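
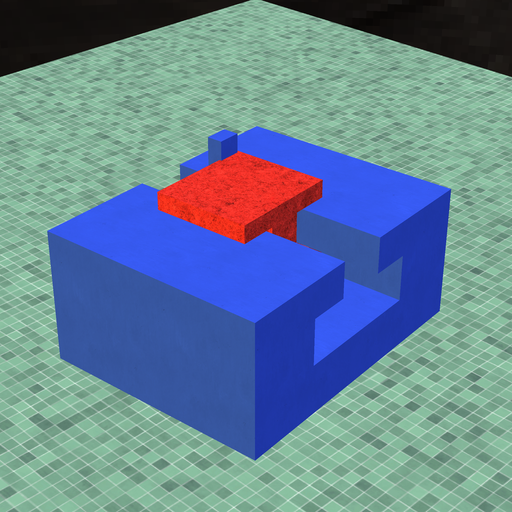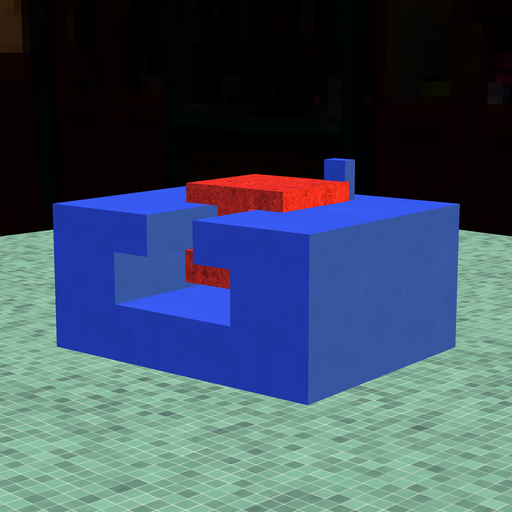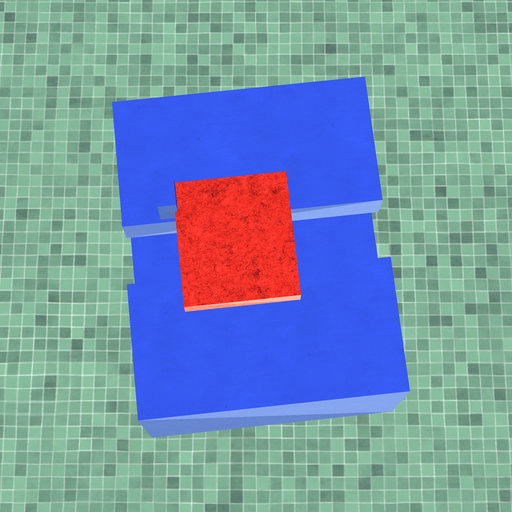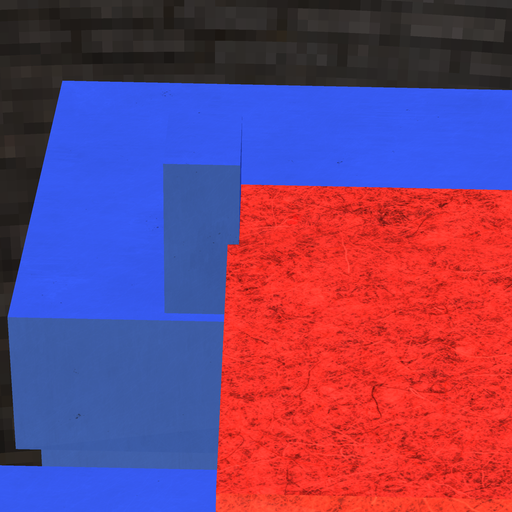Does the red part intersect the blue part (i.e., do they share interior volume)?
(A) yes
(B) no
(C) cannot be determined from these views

(A) yes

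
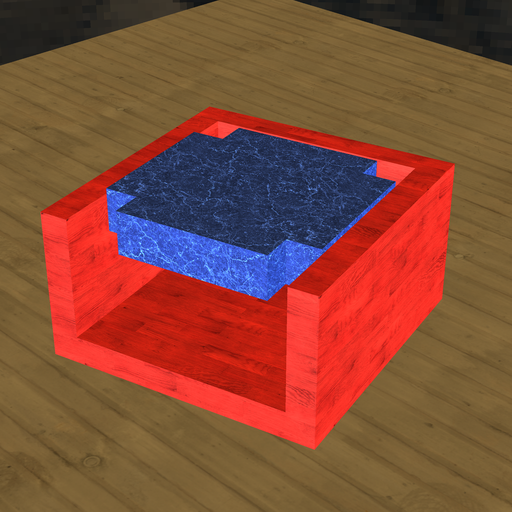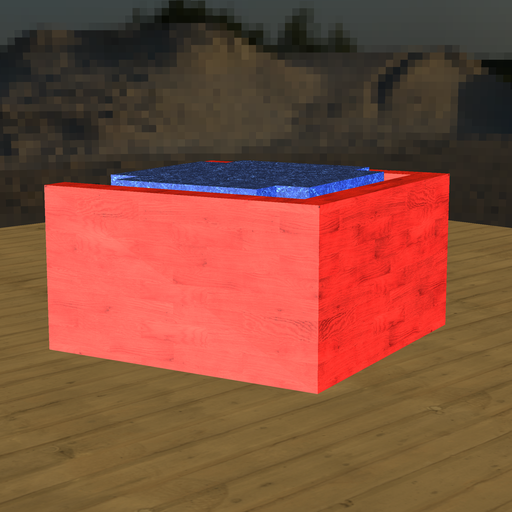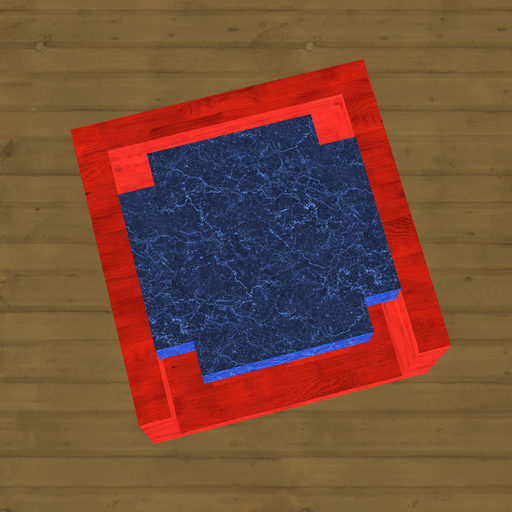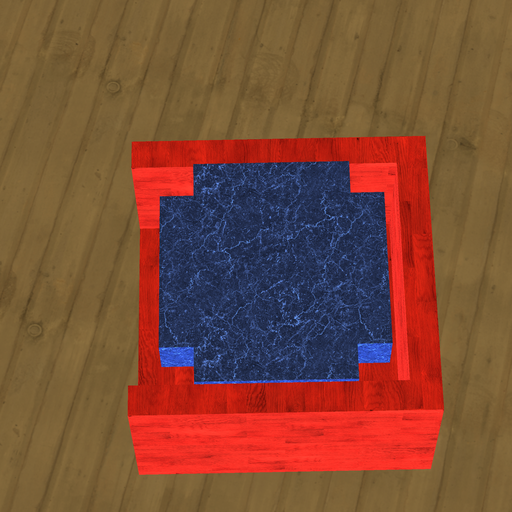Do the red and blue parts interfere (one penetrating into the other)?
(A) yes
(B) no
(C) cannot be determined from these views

(B) no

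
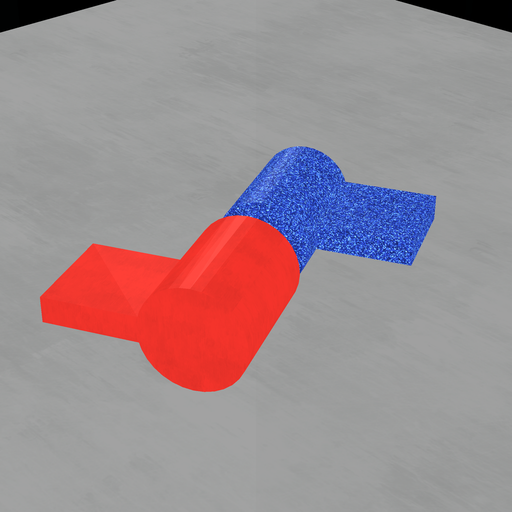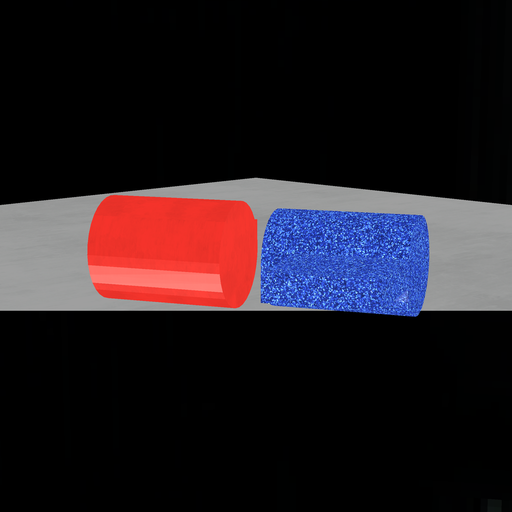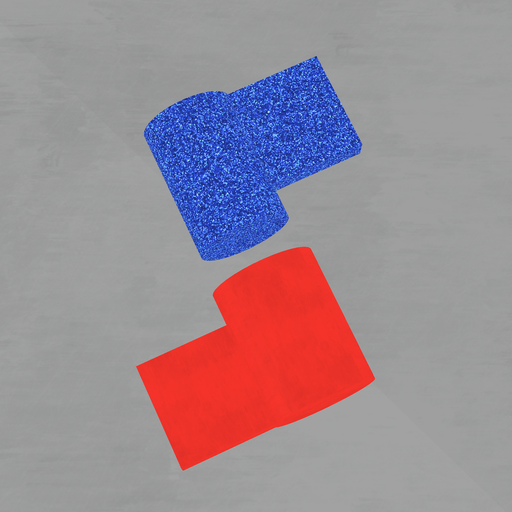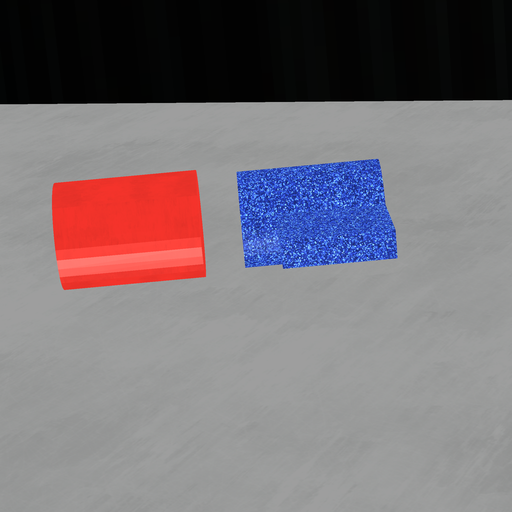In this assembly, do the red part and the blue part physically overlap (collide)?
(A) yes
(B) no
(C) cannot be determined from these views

(B) no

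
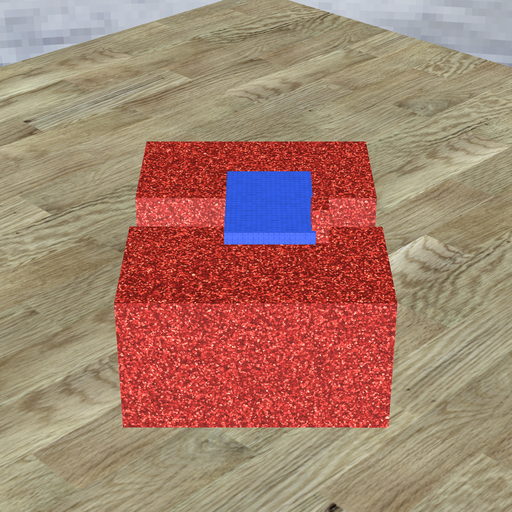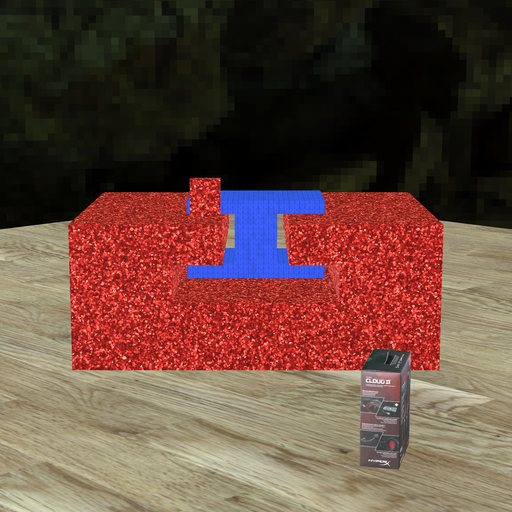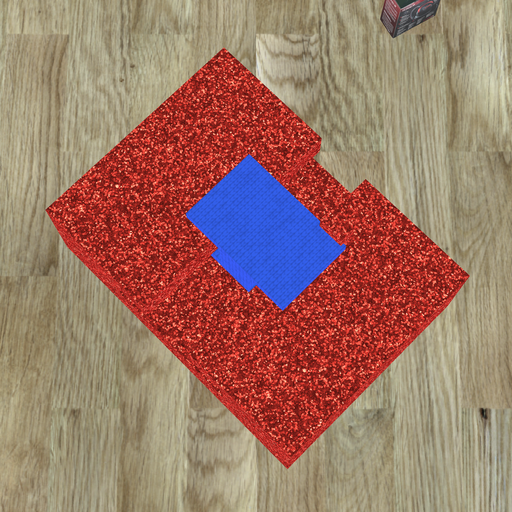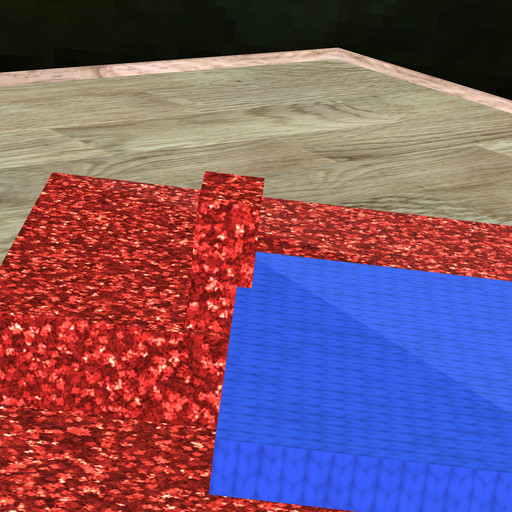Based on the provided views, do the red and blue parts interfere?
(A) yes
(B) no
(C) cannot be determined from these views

(A) yes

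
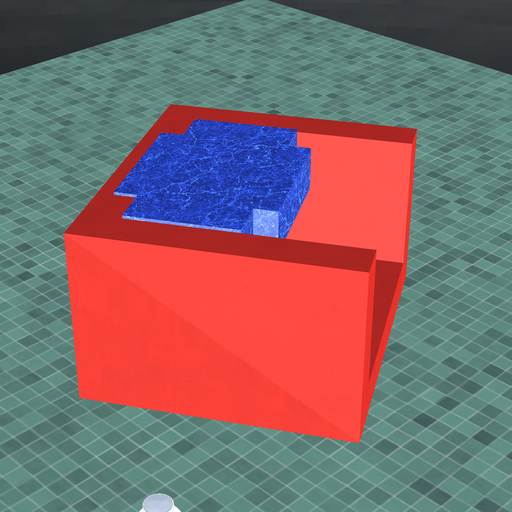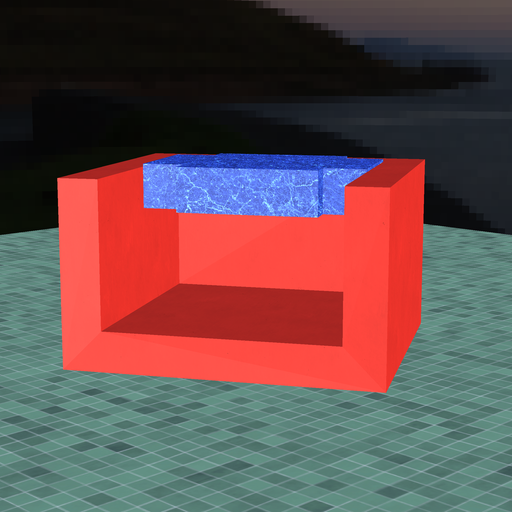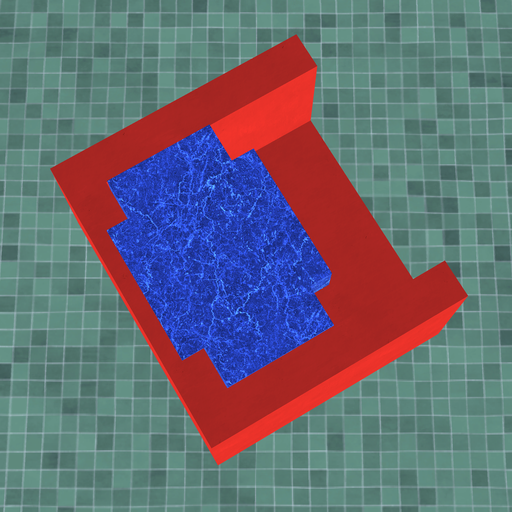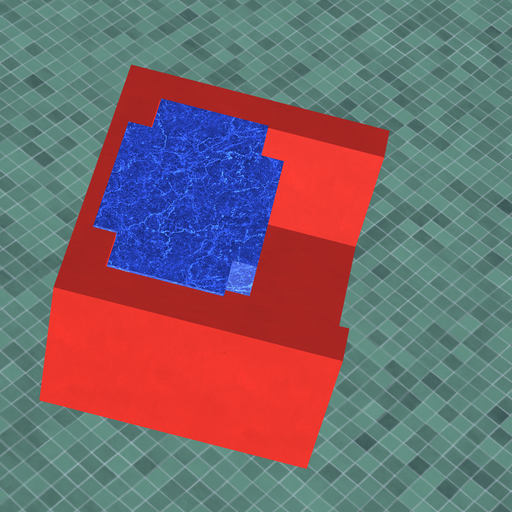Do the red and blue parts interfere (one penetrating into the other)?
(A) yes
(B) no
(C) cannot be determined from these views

(A) yes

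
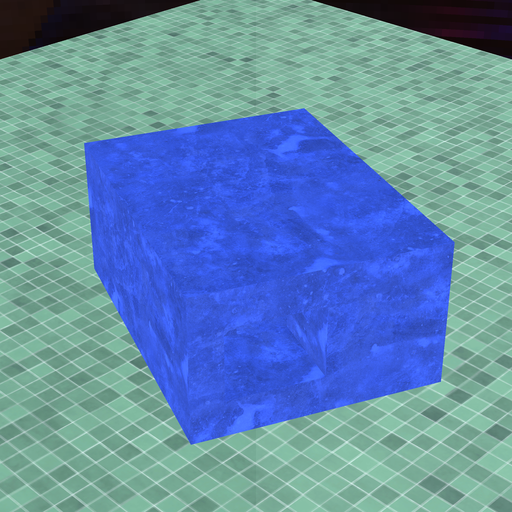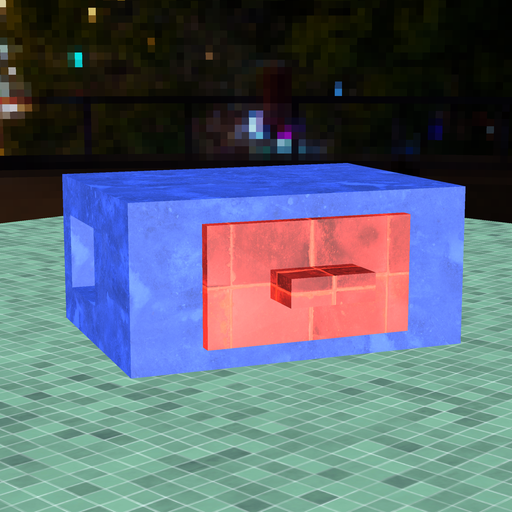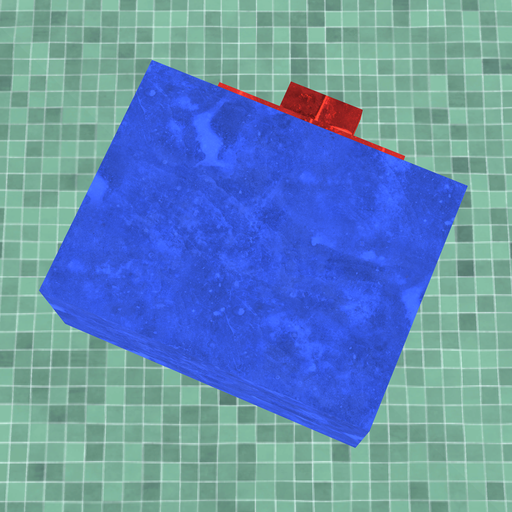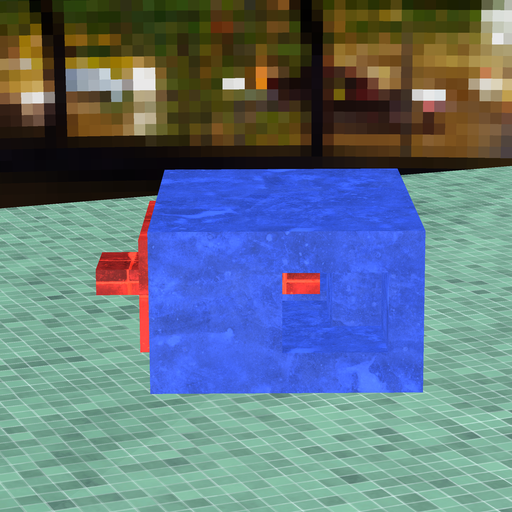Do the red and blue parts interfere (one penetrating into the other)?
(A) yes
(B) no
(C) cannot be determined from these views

(B) no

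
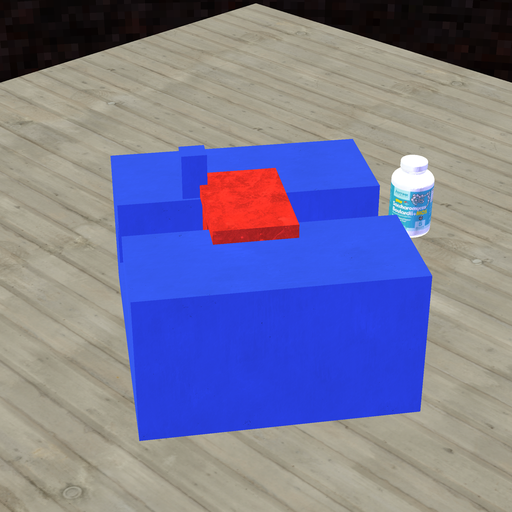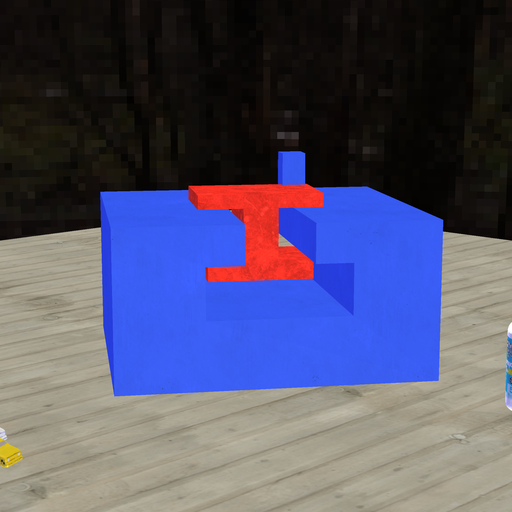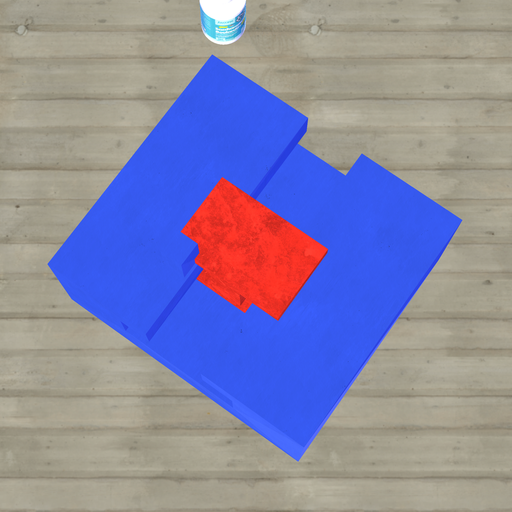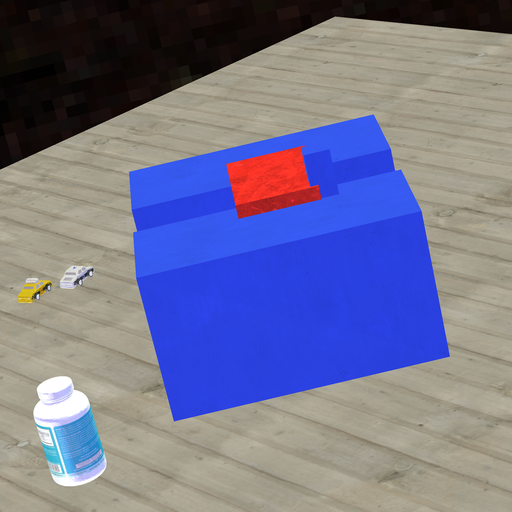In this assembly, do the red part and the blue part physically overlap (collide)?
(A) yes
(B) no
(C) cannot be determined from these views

(A) yes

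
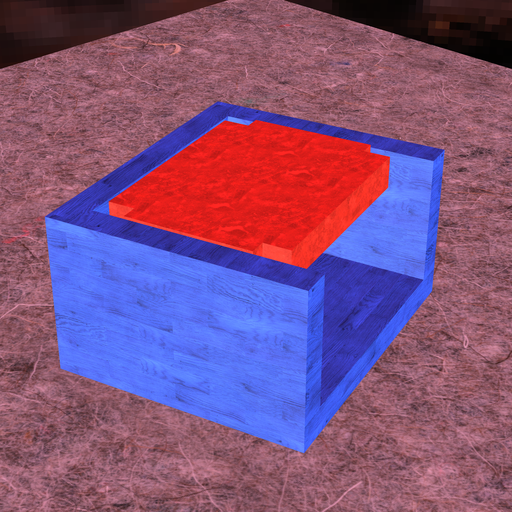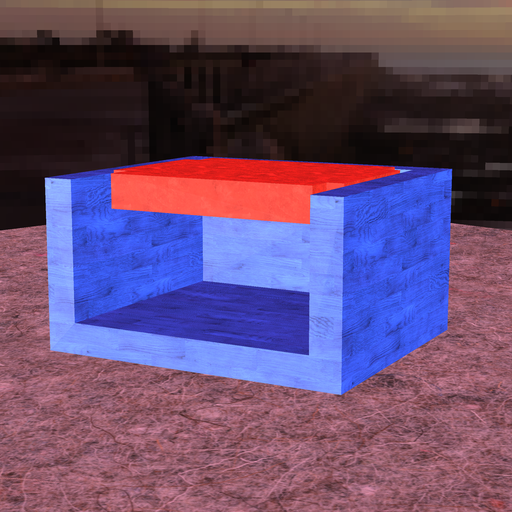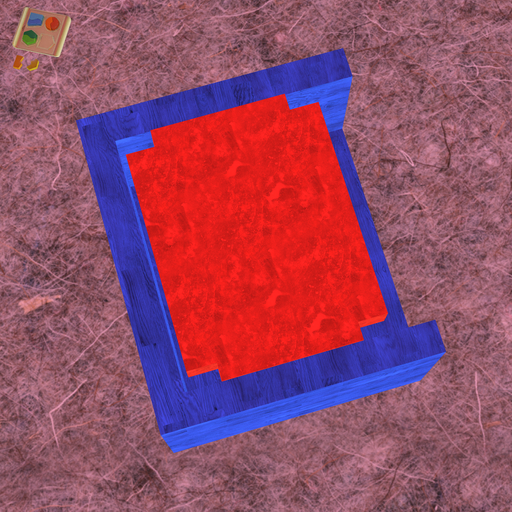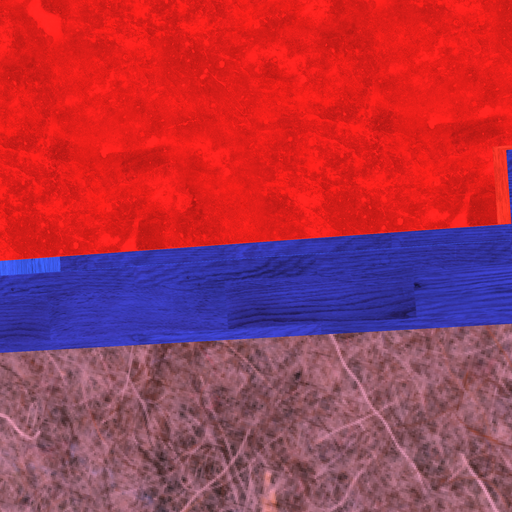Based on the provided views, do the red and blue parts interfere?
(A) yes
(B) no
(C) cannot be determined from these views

(B) no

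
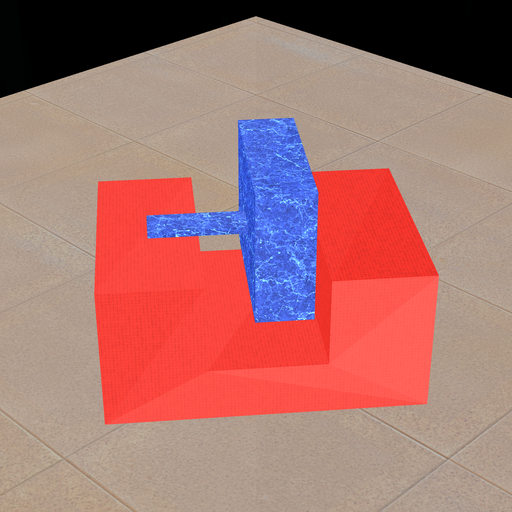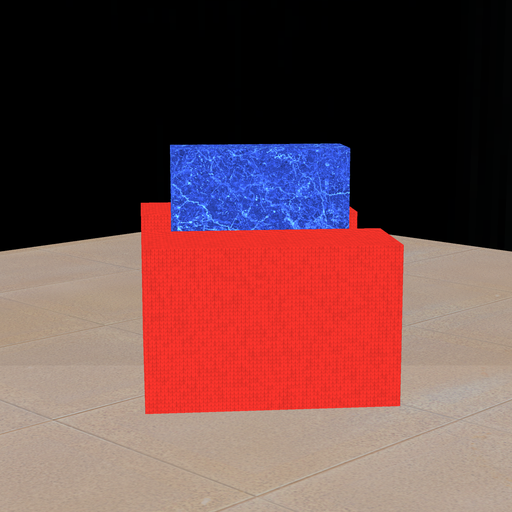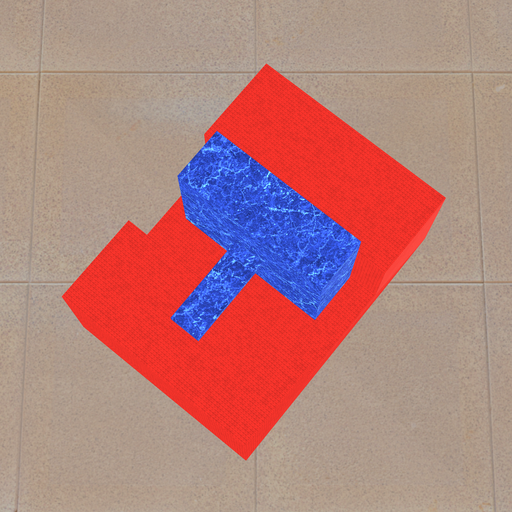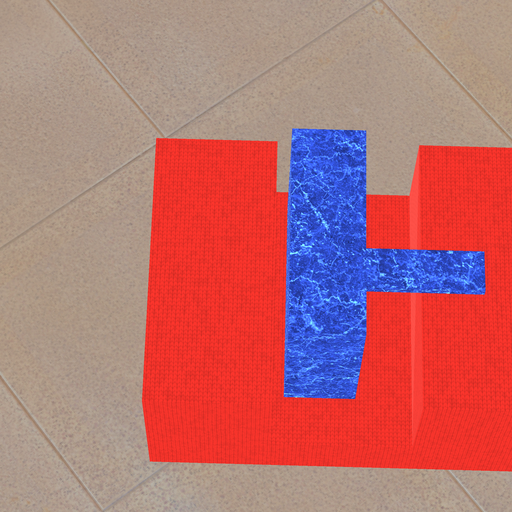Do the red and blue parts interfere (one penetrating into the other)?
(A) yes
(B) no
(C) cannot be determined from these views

(B) no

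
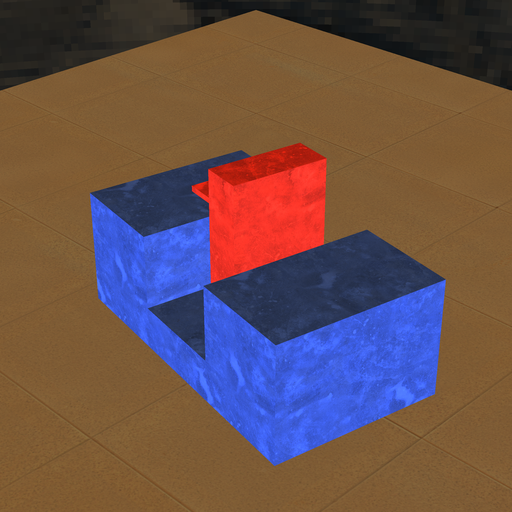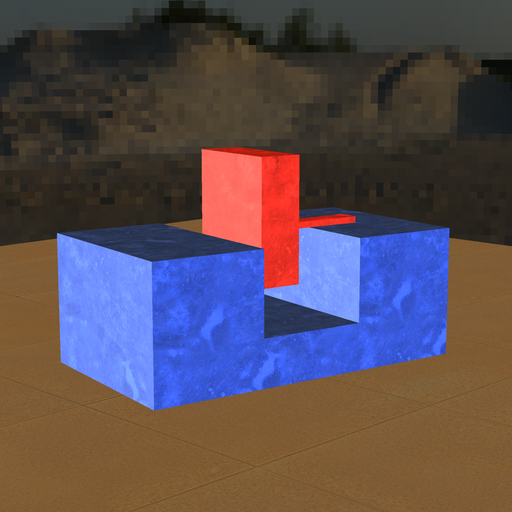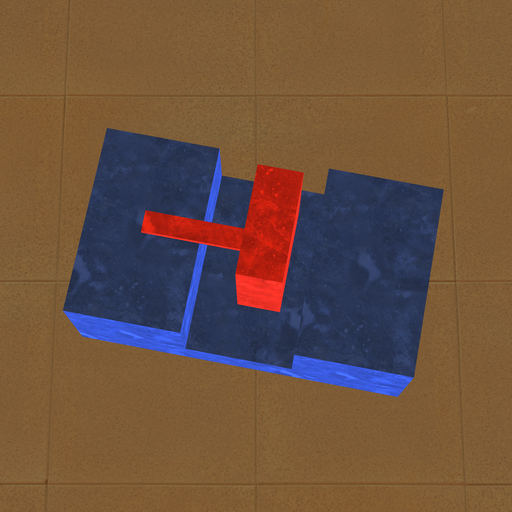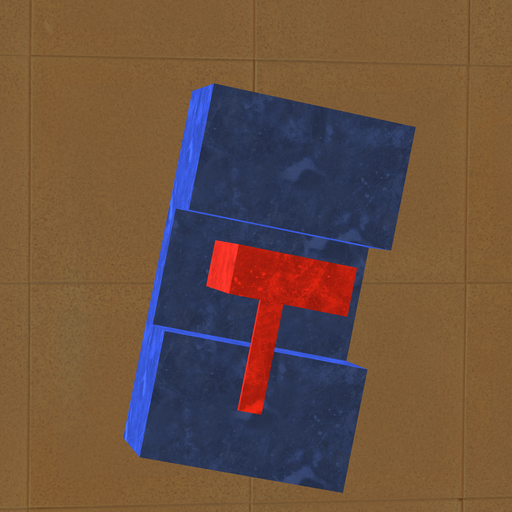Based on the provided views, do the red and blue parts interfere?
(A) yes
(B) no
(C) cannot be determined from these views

(B) no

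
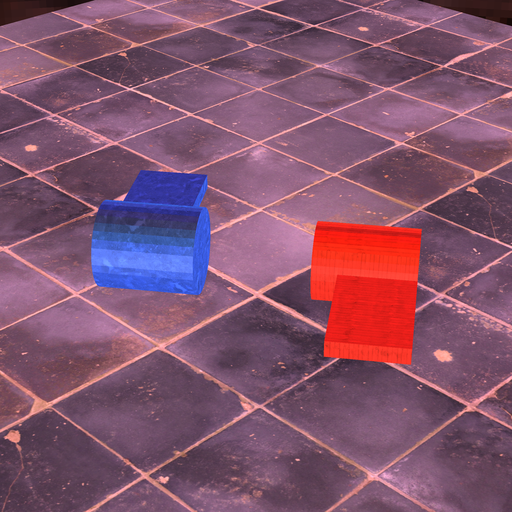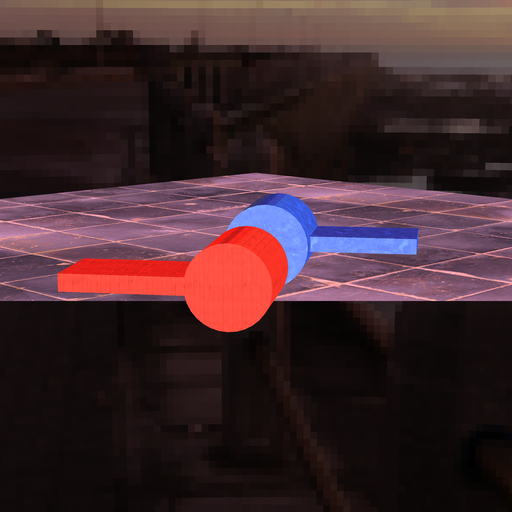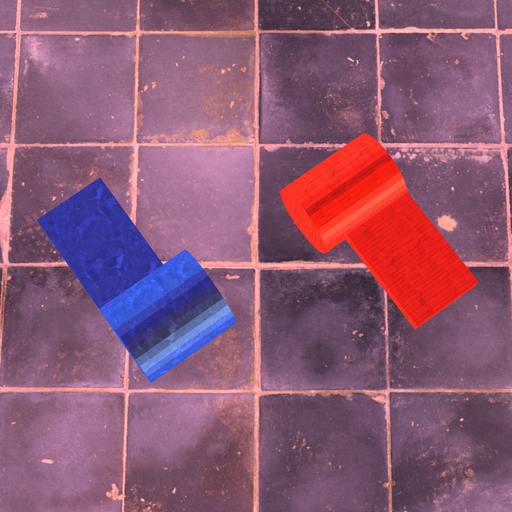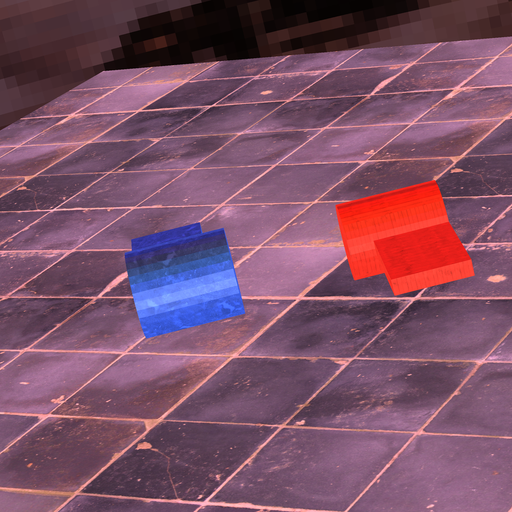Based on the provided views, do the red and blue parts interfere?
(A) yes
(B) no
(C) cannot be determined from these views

(B) no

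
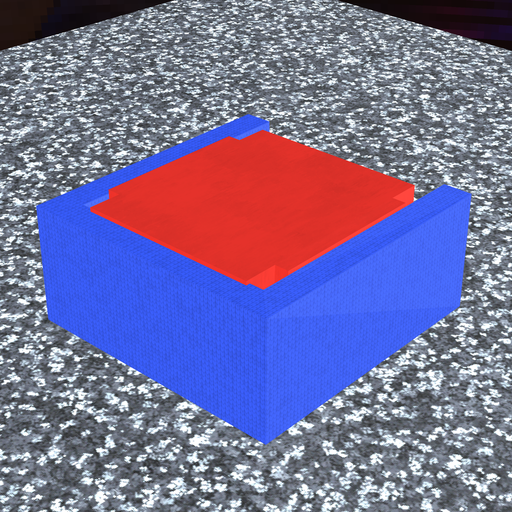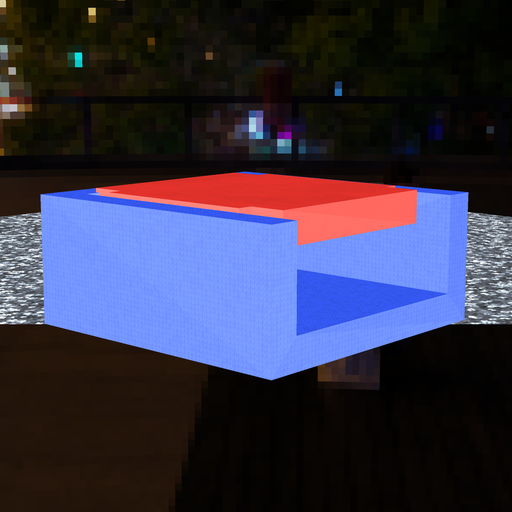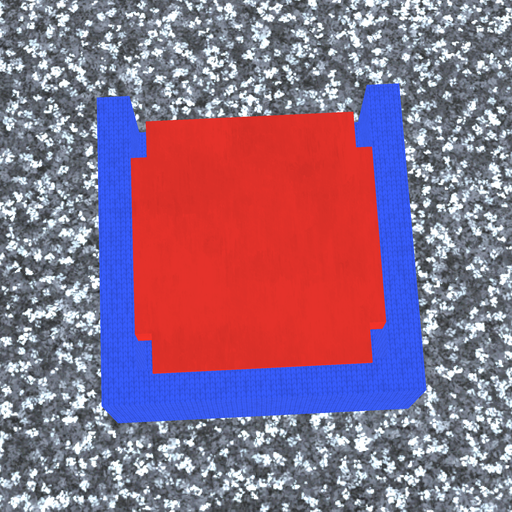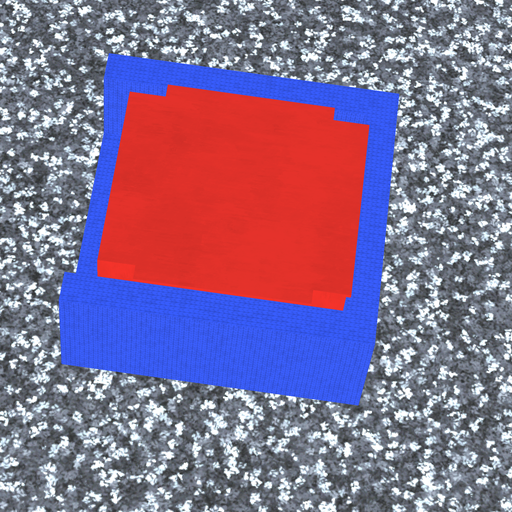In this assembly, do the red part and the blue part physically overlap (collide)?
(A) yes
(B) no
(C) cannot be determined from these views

(A) yes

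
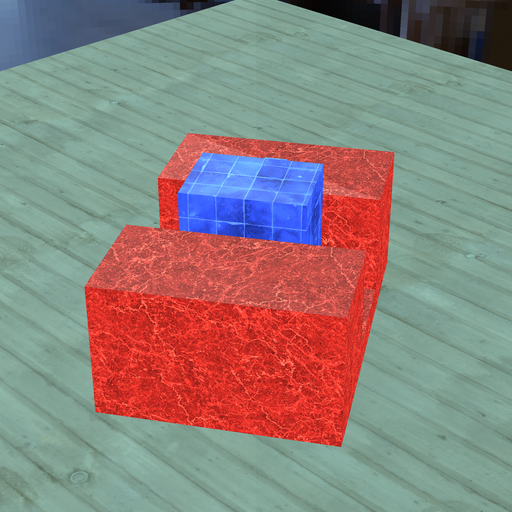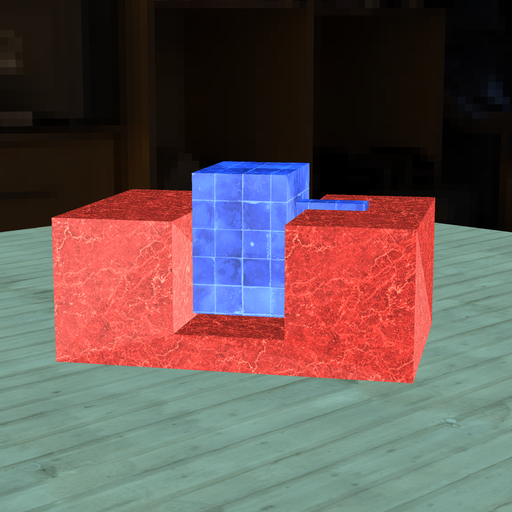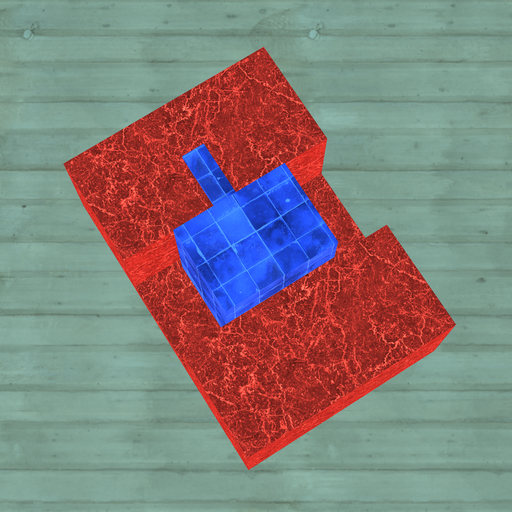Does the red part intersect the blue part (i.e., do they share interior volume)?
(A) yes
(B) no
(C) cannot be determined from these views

(C) cannot be determined from these views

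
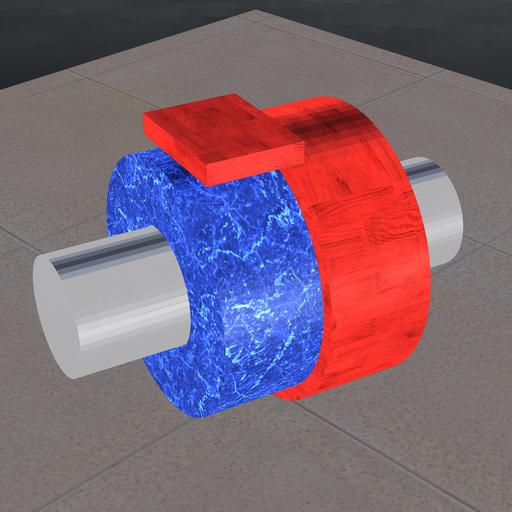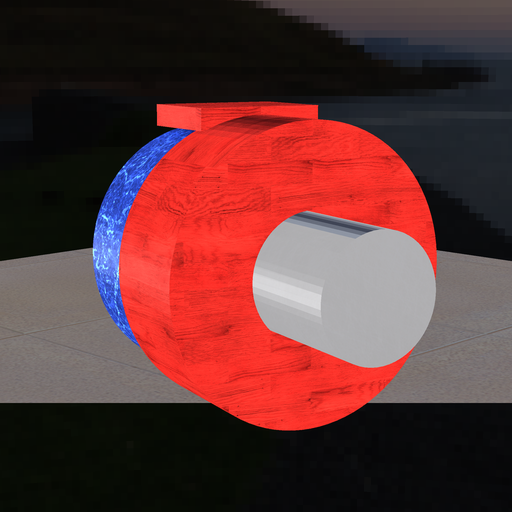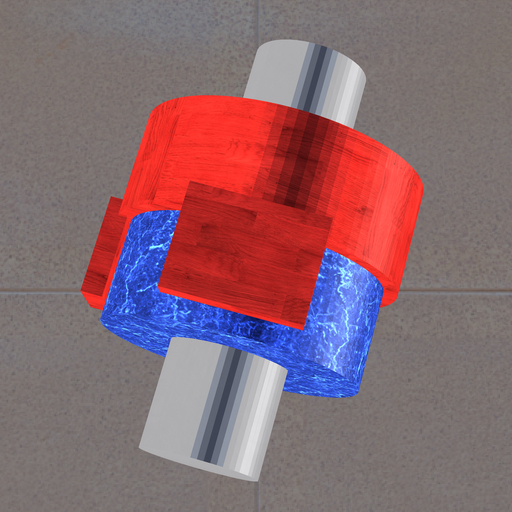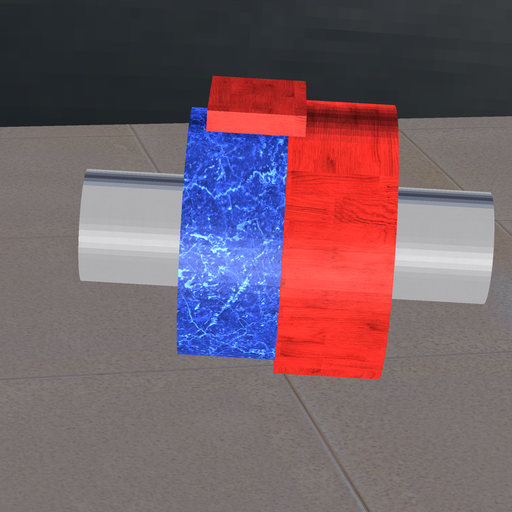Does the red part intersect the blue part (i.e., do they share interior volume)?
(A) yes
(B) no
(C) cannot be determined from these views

(A) yes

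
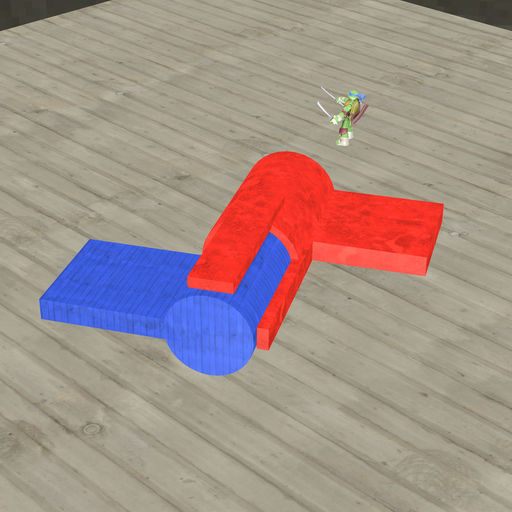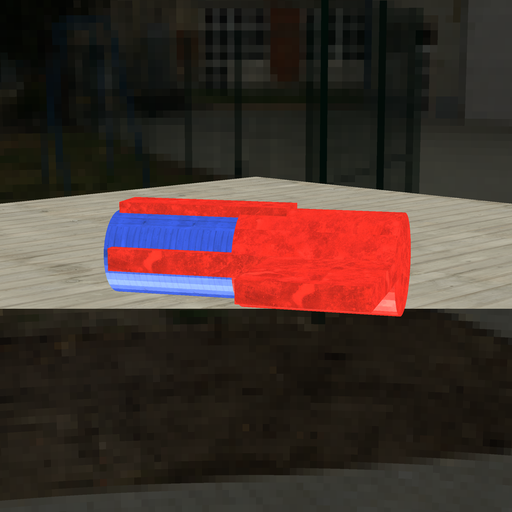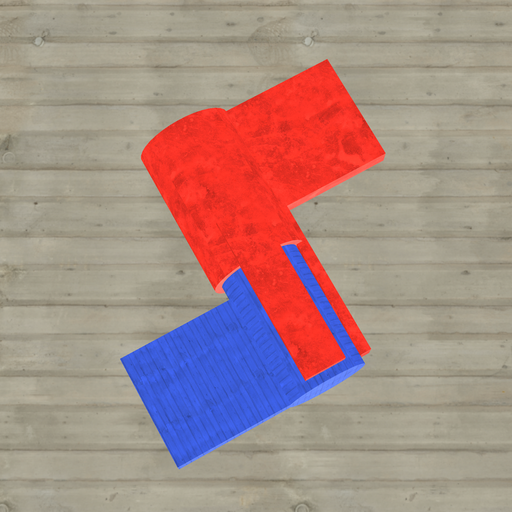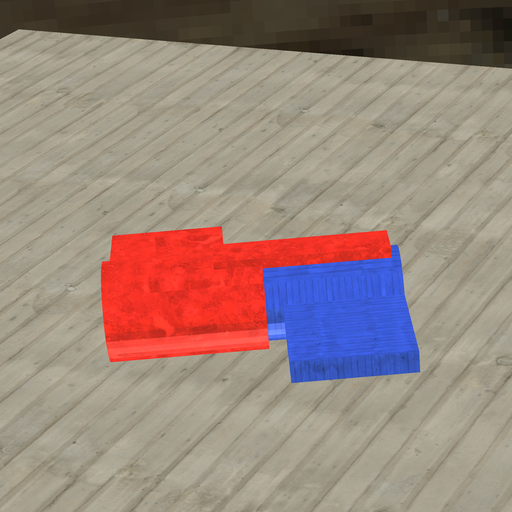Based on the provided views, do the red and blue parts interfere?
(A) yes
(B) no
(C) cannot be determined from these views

(A) yes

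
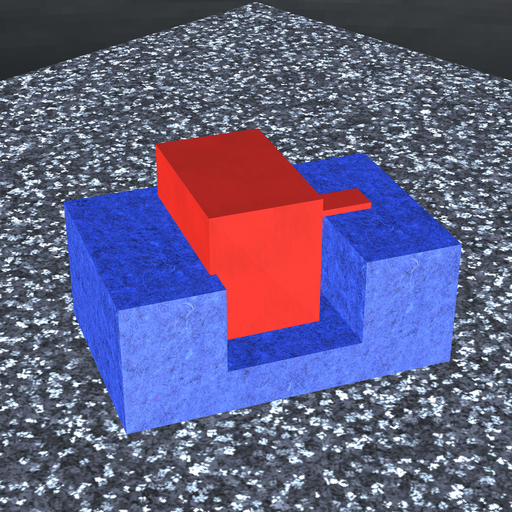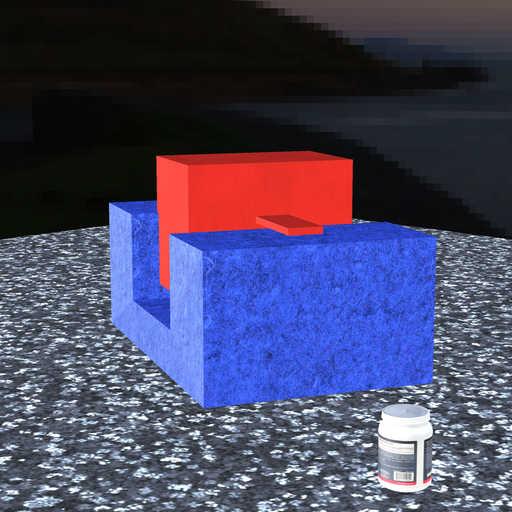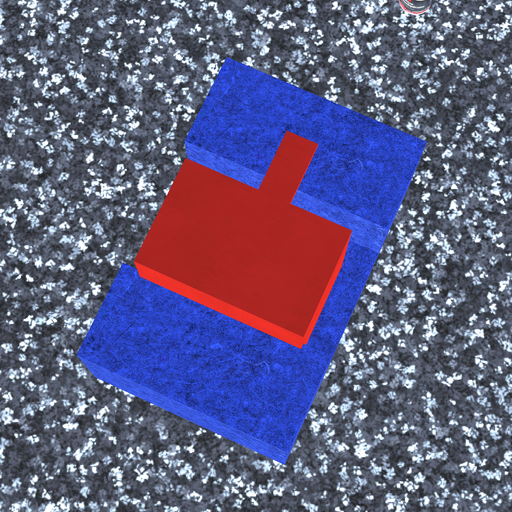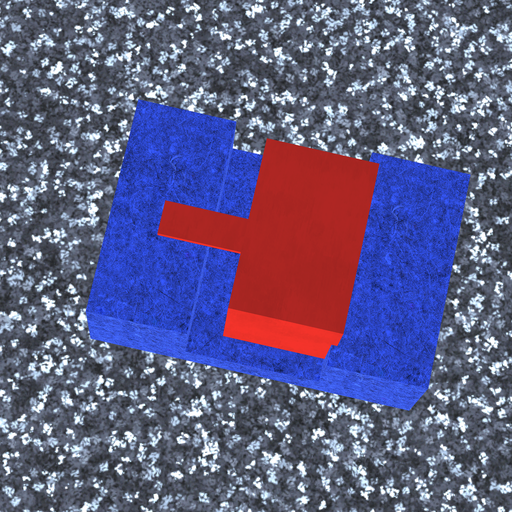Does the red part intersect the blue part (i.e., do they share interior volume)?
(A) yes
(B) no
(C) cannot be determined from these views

(A) yes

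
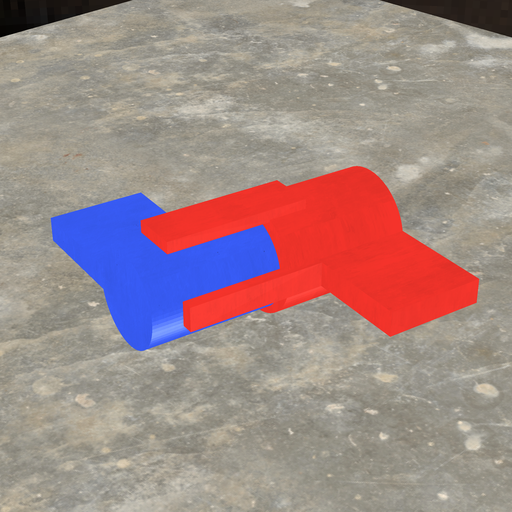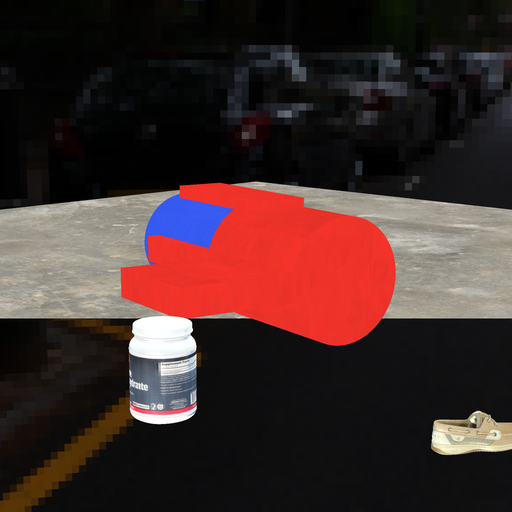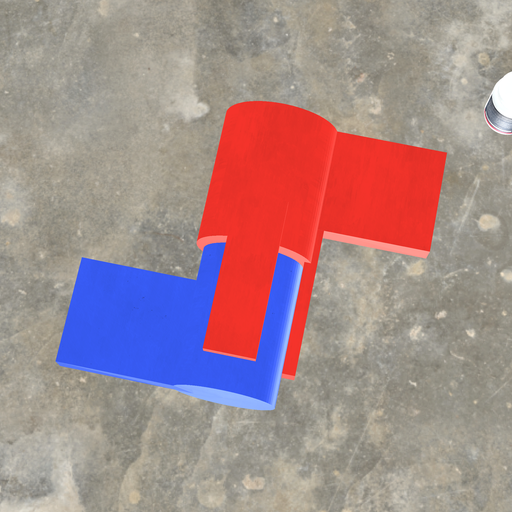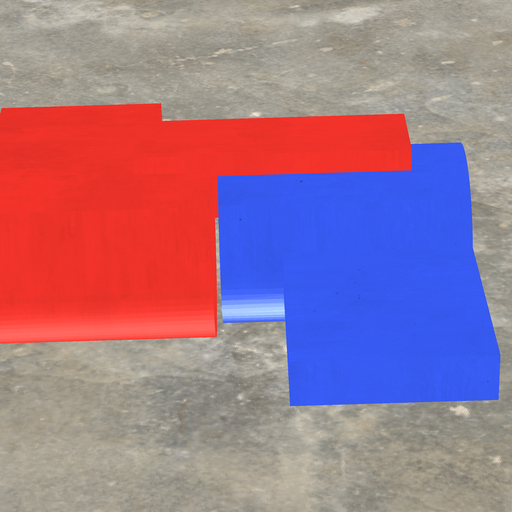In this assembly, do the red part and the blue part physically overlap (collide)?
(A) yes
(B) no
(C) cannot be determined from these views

(B) no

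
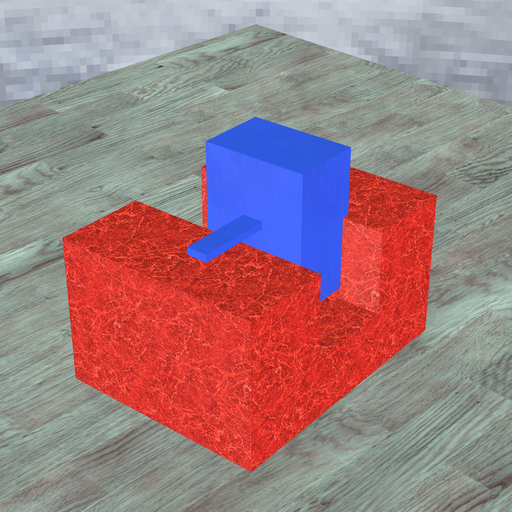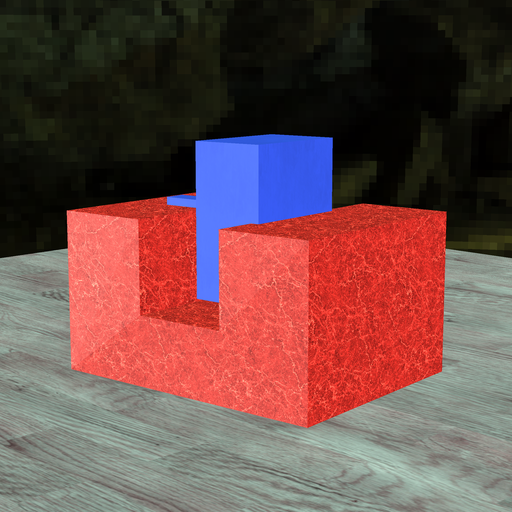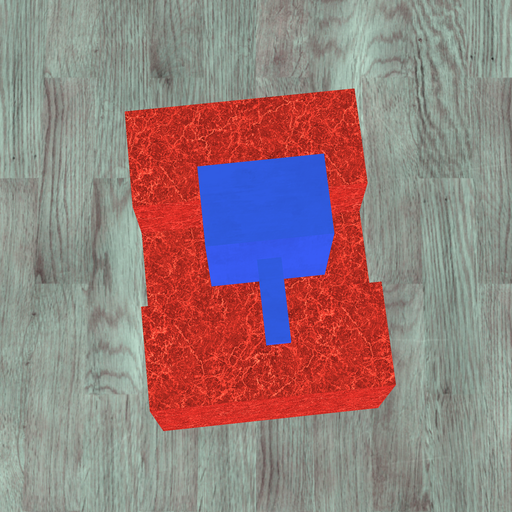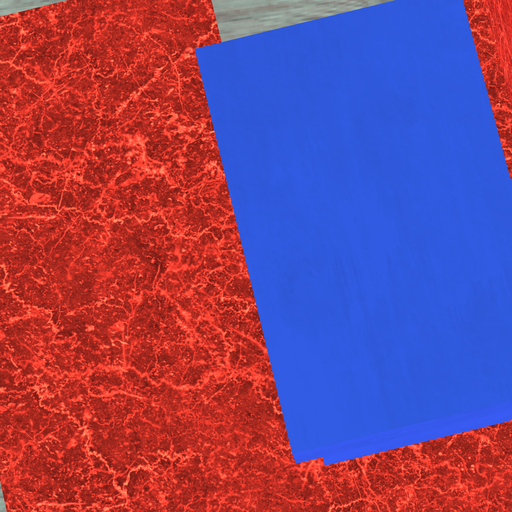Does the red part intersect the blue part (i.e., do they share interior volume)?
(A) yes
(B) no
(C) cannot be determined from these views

(A) yes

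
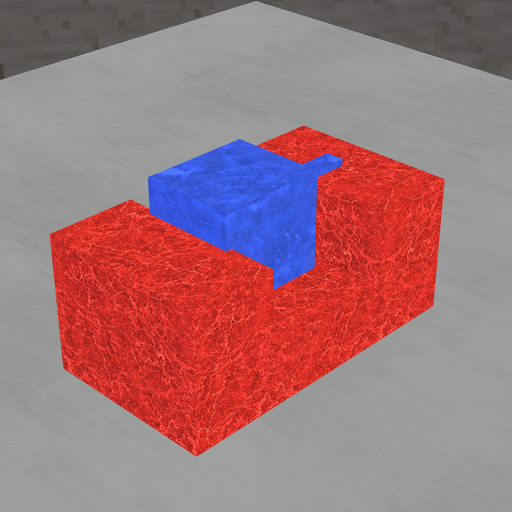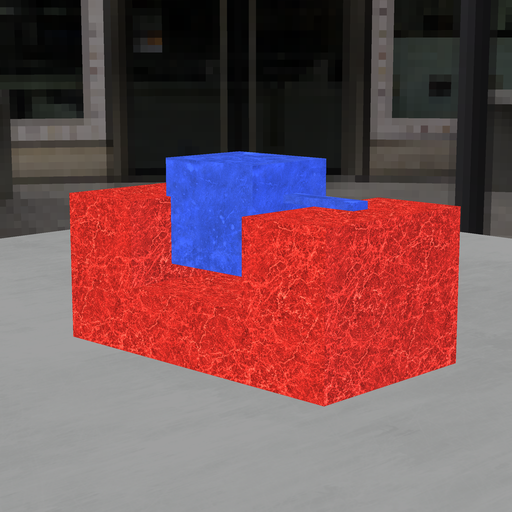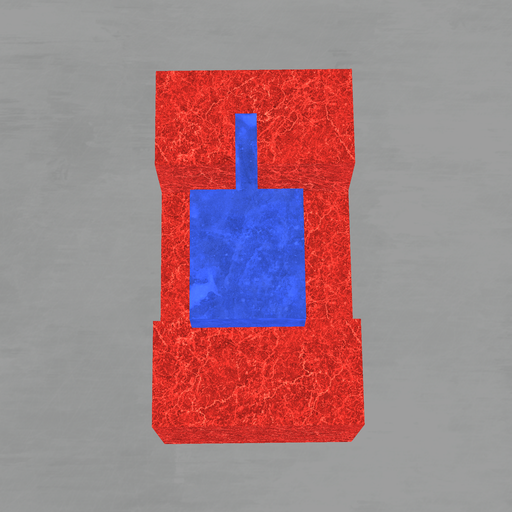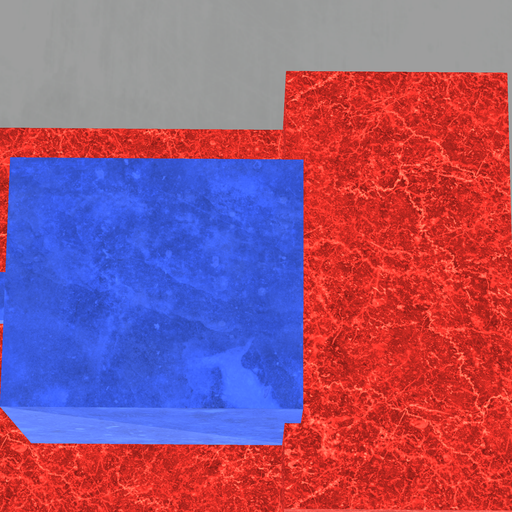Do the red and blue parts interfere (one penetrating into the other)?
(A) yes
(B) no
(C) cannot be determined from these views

(A) yes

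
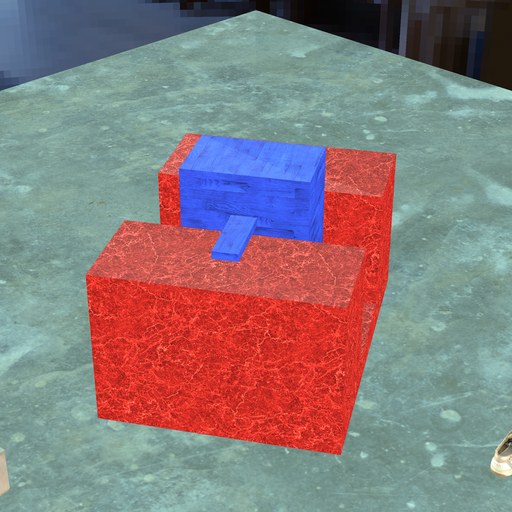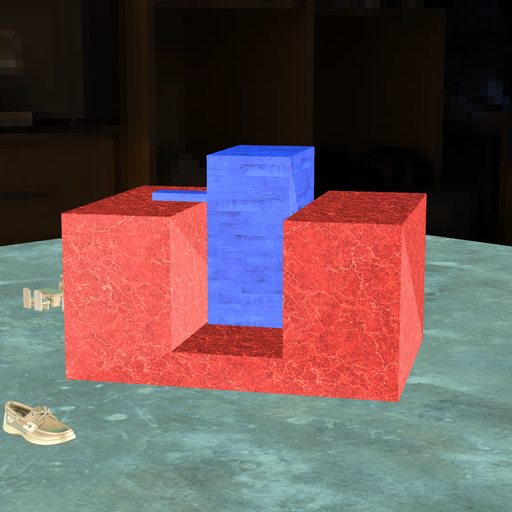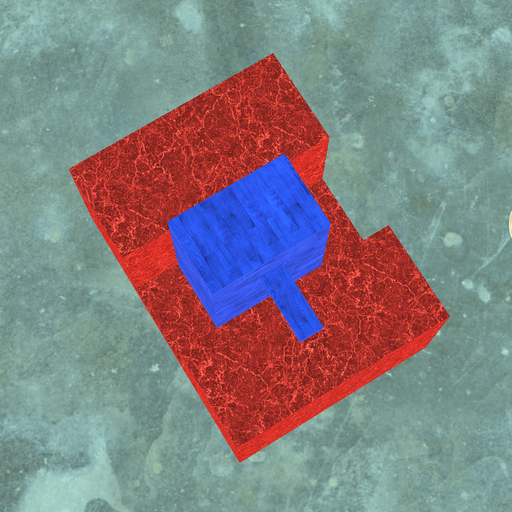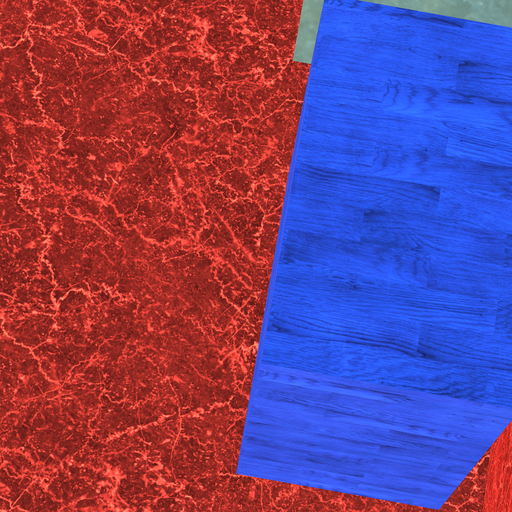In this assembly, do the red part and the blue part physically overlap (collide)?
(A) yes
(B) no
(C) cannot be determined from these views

(B) no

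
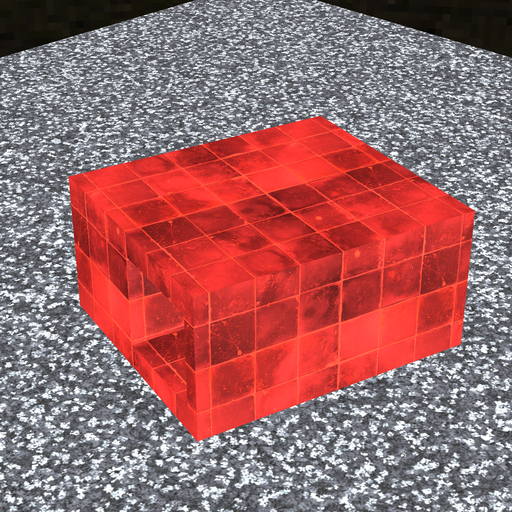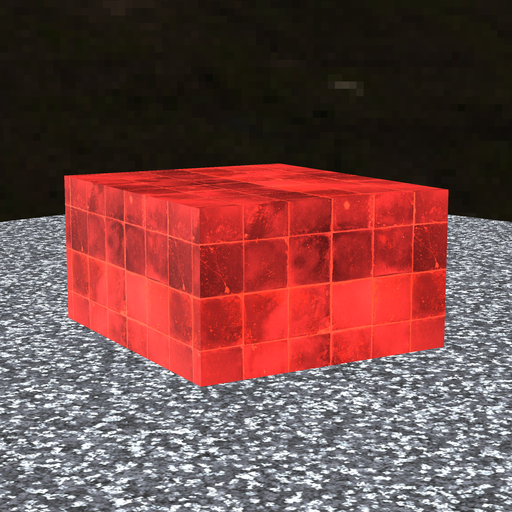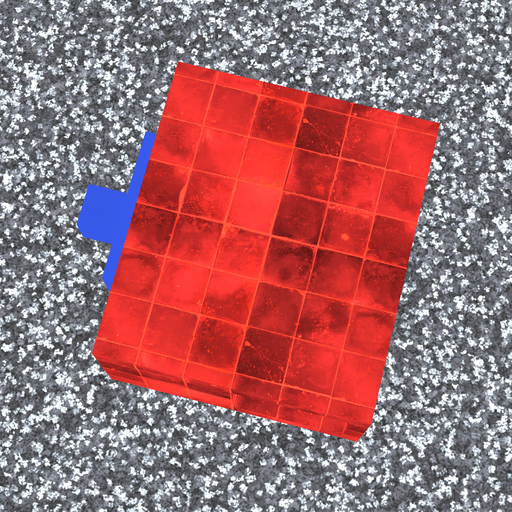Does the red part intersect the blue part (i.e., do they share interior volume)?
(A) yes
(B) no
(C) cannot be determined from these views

(C) cannot be determined from these views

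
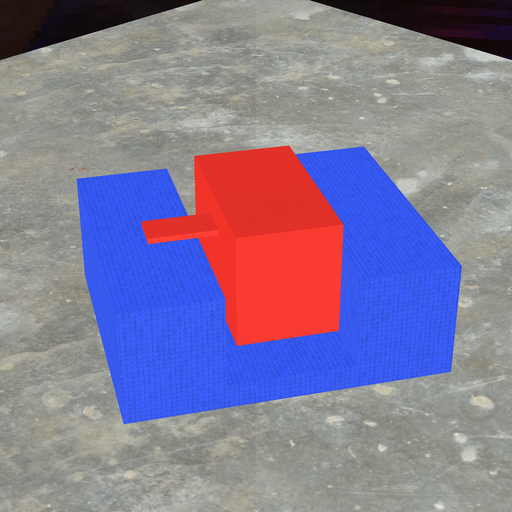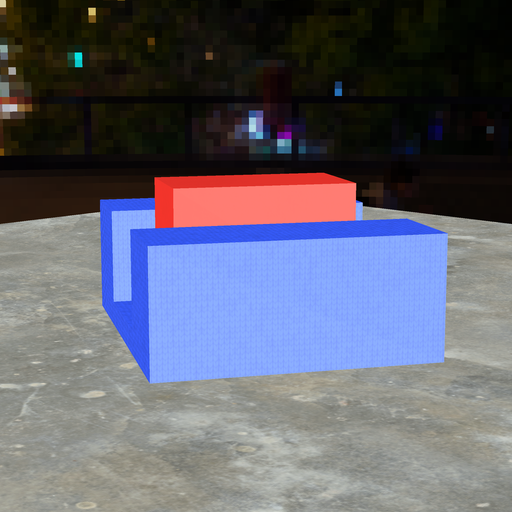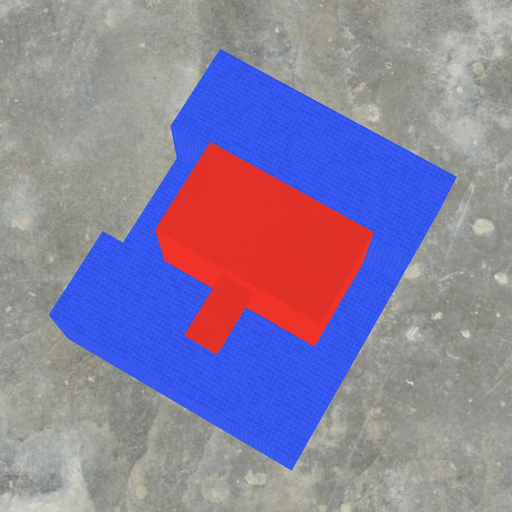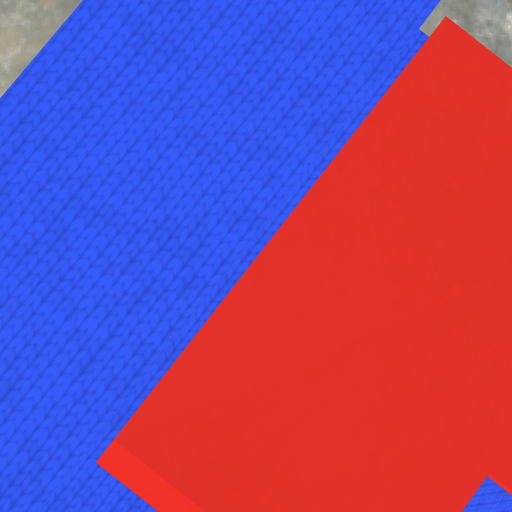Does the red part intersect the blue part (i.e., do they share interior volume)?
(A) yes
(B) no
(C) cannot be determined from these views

(B) no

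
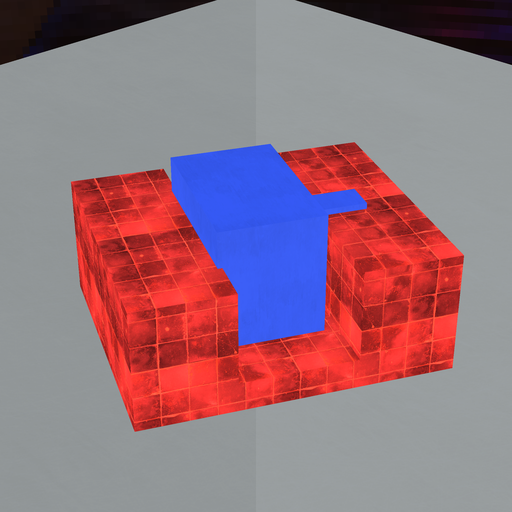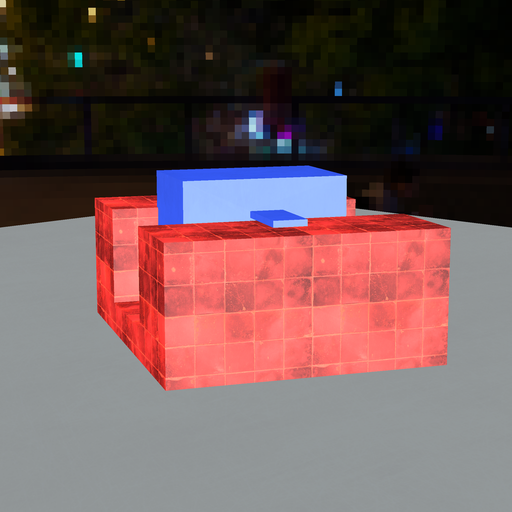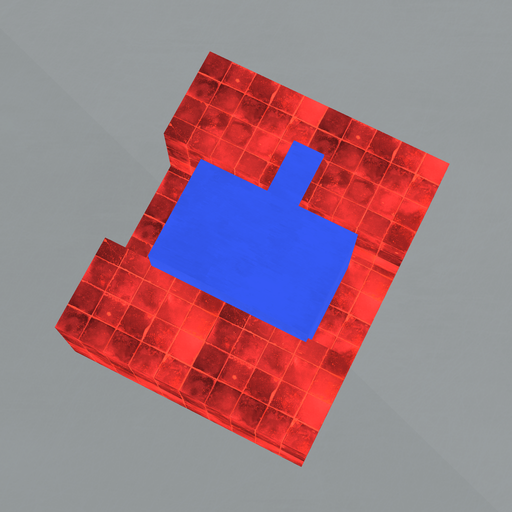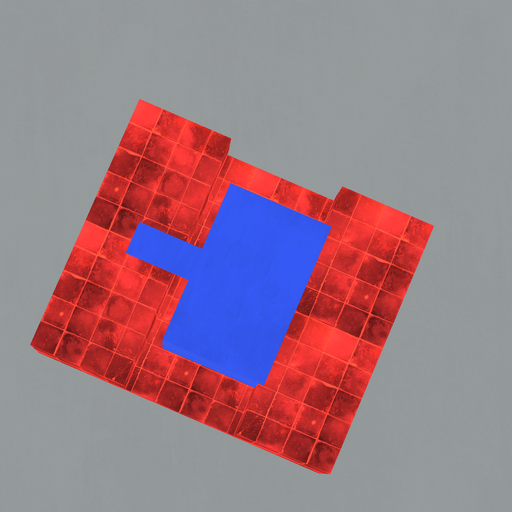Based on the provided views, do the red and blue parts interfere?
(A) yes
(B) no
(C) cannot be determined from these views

(A) yes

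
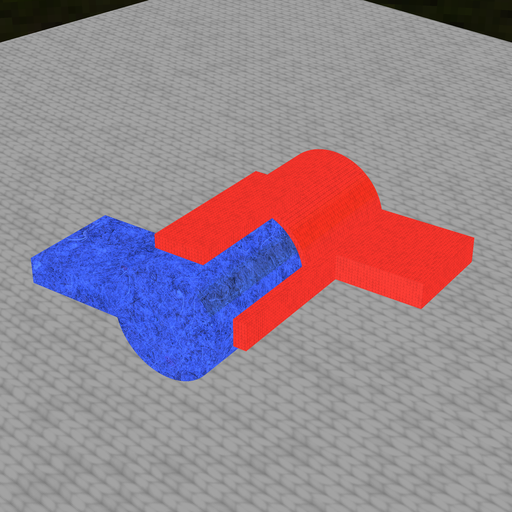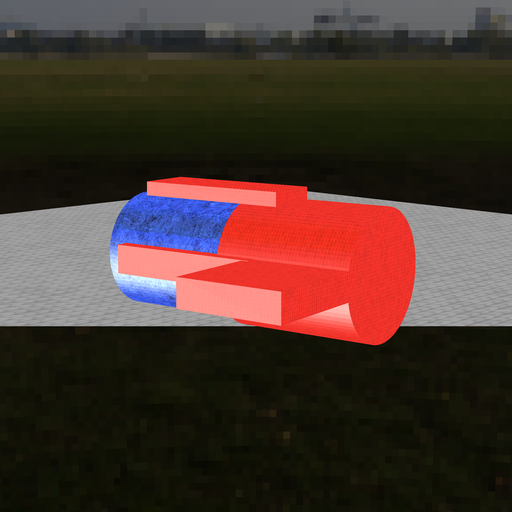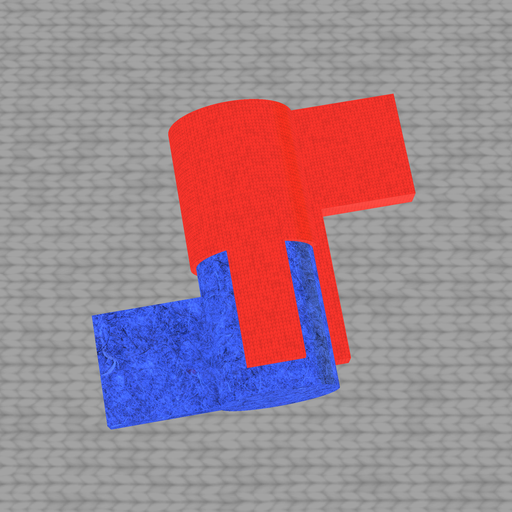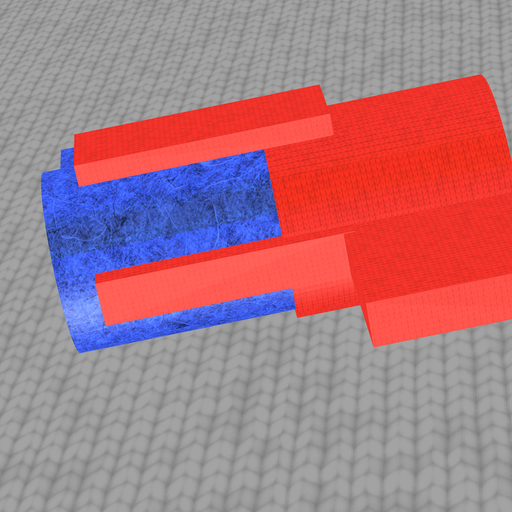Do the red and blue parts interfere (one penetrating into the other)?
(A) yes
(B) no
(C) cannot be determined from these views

(A) yes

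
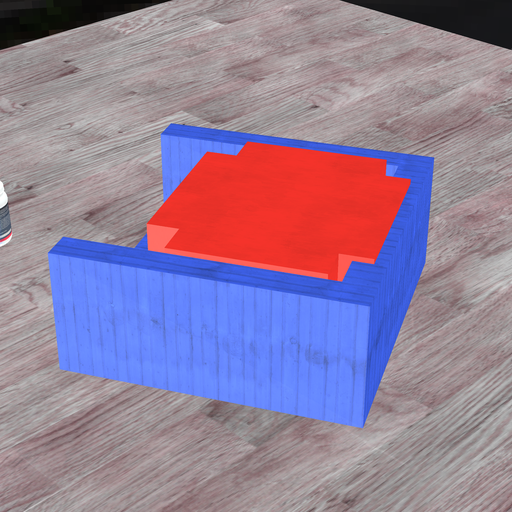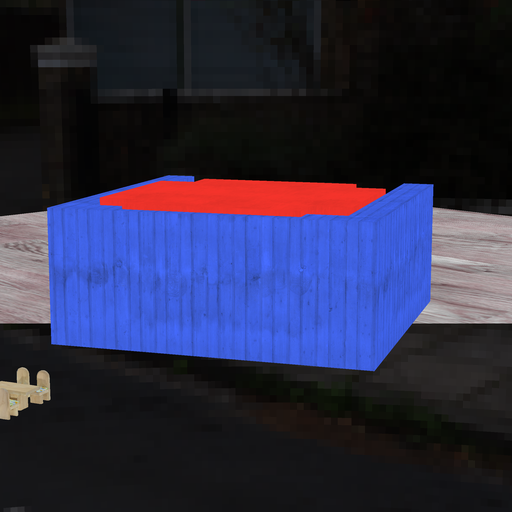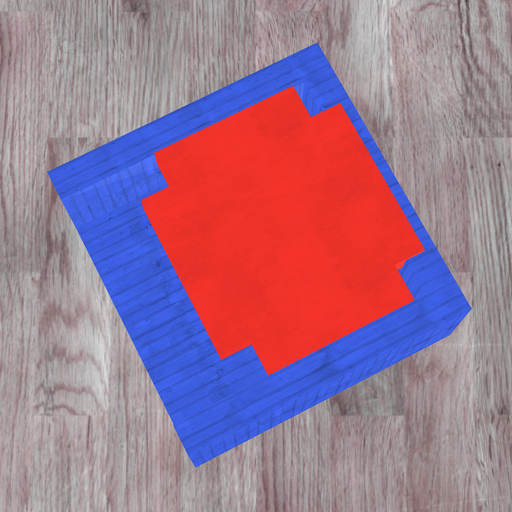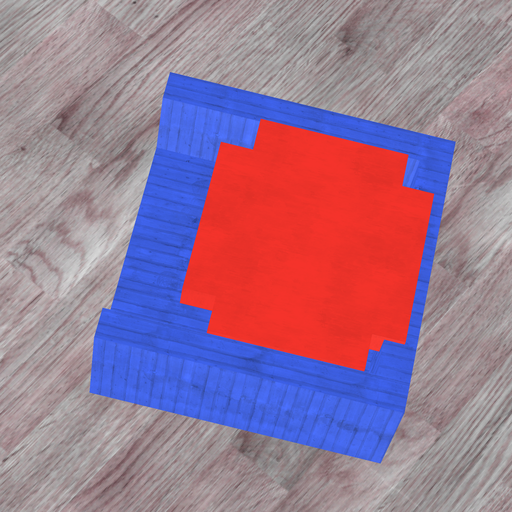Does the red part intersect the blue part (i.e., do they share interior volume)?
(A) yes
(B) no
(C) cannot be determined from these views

(A) yes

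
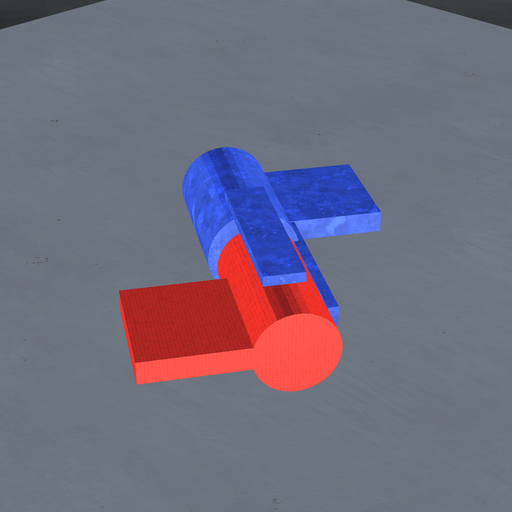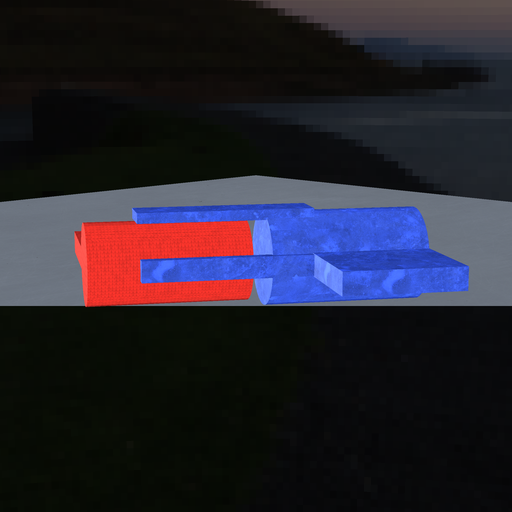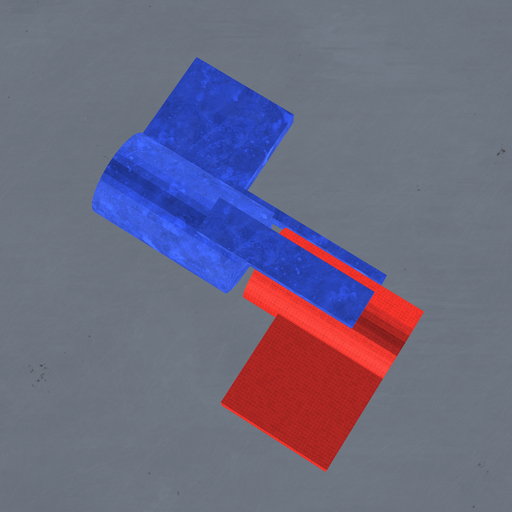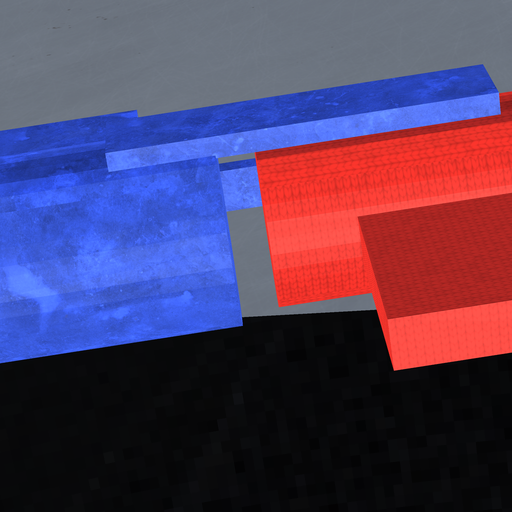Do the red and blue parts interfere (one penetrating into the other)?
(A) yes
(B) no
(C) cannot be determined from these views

(B) no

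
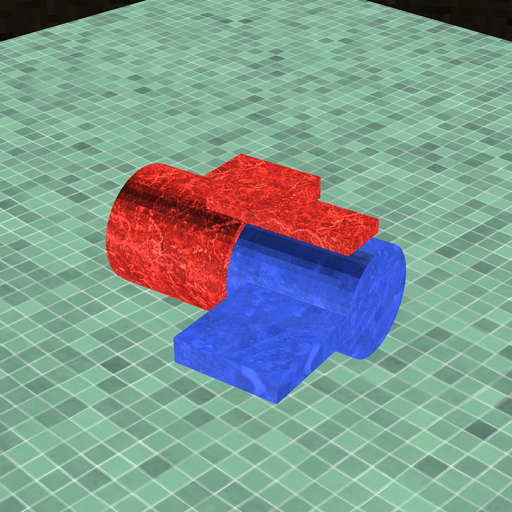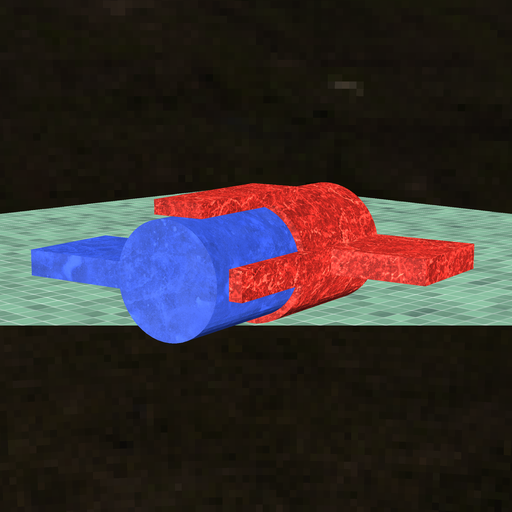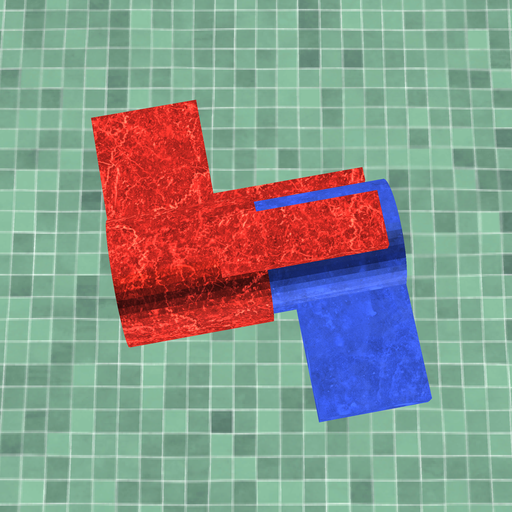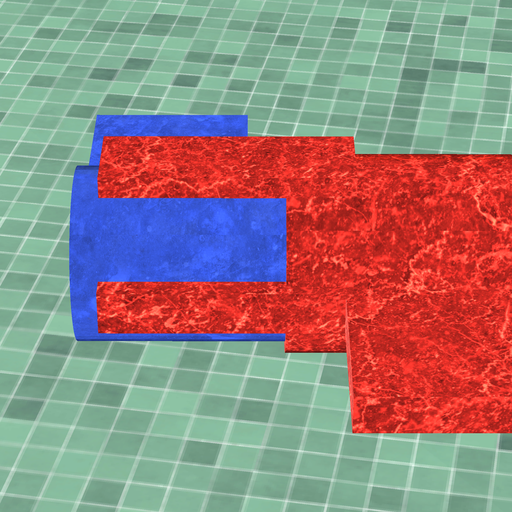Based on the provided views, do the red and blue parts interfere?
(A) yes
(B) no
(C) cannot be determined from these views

(A) yes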